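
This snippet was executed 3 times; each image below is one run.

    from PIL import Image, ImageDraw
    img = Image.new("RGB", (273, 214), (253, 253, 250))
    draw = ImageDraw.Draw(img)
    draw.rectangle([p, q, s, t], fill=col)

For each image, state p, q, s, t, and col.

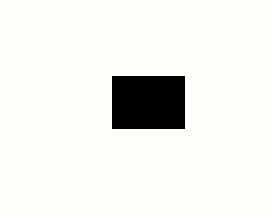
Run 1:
p = 112; q = 76; s = 184; t = 128; col = 'black'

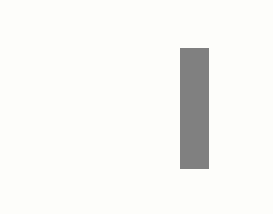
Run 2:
p = 180; q = 48; s = 208; t = 168; col = 'gray'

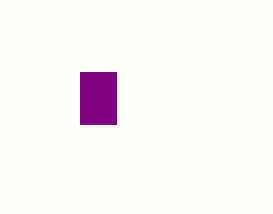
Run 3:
p = 80; q = 72; s = 116; t = 124; col = 'purple'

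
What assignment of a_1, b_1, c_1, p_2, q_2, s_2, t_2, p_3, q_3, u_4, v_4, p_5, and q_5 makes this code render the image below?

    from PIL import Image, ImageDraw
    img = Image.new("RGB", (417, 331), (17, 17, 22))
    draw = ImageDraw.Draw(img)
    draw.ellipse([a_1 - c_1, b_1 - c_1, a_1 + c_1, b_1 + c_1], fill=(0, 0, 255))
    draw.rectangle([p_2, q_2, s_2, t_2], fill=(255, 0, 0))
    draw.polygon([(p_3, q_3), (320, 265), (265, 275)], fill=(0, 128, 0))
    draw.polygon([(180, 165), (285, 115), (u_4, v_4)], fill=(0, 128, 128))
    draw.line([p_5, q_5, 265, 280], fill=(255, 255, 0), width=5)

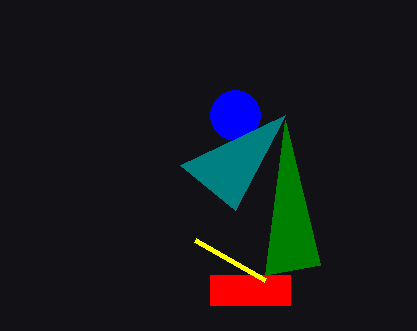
a_1 = 235; b_1 = 115; c_1 = 25; p_2 = 210; q_2 = 275; s_2 = 290; t_2 = 305; p_3 = 285; q_3 = 120; u_4 = 235; v_4 = 210; p_5 = 195; q_5 = 240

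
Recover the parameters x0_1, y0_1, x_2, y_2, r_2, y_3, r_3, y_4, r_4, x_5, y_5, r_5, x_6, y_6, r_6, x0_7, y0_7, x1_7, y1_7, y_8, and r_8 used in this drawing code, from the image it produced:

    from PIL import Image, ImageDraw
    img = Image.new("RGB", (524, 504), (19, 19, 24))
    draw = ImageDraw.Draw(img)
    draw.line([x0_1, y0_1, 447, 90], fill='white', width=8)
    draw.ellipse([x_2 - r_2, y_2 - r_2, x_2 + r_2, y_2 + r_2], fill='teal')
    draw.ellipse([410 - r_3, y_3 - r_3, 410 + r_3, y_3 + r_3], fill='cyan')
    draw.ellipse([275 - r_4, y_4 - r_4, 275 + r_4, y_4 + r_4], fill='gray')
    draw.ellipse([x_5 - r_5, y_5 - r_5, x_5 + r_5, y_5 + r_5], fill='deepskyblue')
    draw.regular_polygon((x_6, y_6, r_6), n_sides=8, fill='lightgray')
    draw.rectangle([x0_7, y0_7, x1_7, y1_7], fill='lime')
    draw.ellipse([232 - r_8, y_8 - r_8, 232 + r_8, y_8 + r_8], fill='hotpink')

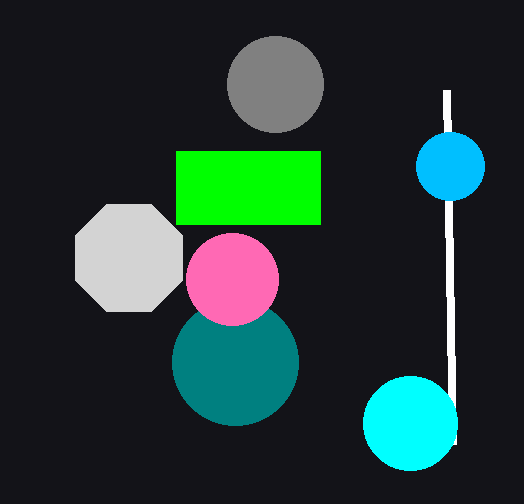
x0_1 = 453, y0_1 = 444, x_2 = 235, y_2 = 362, r_2 = 63, y_3 = 423, r_3 = 47, y_4 = 84, r_4 = 48, x_5 = 450, y_5 = 166, r_5 = 34, x_6 = 129, y_6 = 258, r_6 = 58, x0_7 = 176, y0_7 = 151, x1_7 = 320, y1_7 = 224, y_8 = 279, r_8 = 46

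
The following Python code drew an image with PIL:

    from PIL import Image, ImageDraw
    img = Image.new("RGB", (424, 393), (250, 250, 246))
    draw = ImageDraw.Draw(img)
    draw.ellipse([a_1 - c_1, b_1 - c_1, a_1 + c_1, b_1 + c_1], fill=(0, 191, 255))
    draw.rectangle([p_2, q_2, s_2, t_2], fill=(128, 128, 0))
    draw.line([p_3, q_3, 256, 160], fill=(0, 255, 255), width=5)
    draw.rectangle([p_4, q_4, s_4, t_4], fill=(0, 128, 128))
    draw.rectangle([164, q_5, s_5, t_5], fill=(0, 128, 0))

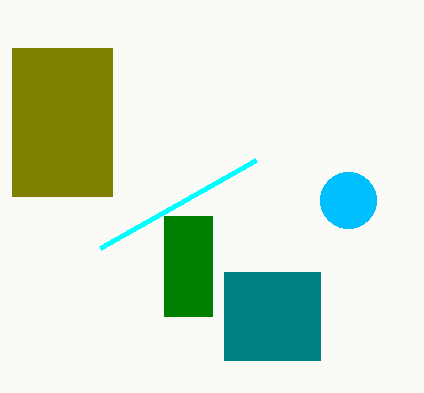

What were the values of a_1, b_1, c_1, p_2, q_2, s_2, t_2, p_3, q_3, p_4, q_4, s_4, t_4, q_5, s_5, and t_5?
a_1 = 348; b_1 = 200; c_1 = 28; p_2 = 12; q_2 = 48; s_2 = 112; t_2 = 196; p_3 = 100; q_3 = 248; p_4 = 224; q_4 = 272; s_4 = 320; t_4 = 360; q_5 = 216; s_5 = 212; t_5 = 316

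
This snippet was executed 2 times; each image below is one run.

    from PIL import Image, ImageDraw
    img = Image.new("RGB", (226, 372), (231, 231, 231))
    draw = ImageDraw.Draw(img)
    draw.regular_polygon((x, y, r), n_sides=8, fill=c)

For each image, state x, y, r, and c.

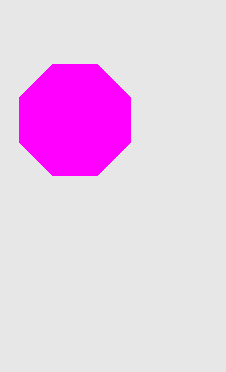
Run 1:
x = 75, y = 120, r = 60, c = 'magenta'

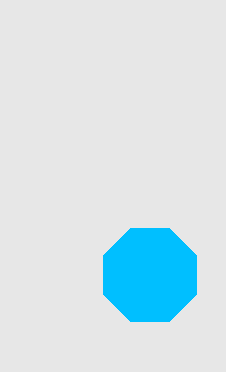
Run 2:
x = 150, y = 275, r = 50, c = 'deepskyblue'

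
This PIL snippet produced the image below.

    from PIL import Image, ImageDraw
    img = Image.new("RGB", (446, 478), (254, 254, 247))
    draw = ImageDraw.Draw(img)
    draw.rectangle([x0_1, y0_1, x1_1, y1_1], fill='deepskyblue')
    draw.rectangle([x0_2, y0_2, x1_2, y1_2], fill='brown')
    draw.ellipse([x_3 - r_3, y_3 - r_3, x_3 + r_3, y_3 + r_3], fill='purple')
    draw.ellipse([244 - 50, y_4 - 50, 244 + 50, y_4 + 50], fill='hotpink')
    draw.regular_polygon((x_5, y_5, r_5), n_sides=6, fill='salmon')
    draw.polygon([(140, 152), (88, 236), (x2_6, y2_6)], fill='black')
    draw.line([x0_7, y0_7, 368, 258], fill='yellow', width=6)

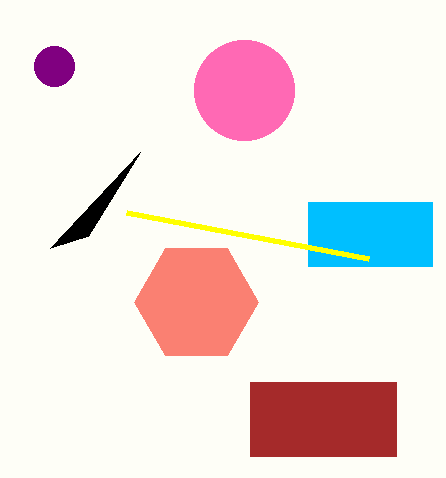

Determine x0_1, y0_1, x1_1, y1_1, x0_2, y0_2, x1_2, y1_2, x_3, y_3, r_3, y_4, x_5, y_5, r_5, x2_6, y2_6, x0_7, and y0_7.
x0_1 = 308
y0_1 = 202
x1_1 = 432
y1_1 = 266
x0_2 = 250
y0_2 = 382
x1_2 = 396
y1_2 = 456
x_3 = 54
y_3 = 66
r_3 = 20
y_4 = 90
x_5 = 196
y_5 = 302
r_5 = 62
x2_6 = 50
y2_6 = 248
x0_7 = 126
y0_7 = 212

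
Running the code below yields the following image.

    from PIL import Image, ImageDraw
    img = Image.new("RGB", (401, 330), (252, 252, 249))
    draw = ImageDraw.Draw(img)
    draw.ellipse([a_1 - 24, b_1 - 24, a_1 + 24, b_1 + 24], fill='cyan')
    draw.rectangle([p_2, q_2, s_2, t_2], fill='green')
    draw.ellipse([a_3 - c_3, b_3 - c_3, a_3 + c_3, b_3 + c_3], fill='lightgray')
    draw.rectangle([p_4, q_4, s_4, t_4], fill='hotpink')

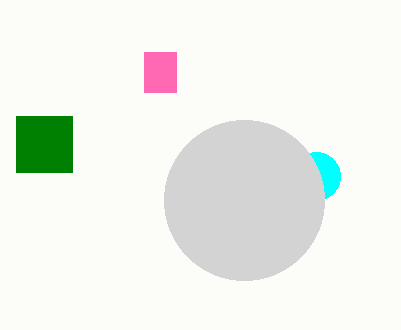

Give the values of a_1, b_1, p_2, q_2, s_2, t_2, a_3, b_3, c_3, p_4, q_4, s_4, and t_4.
a_1 = 316, b_1 = 176, p_2 = 16, q_2 = 116, s_2 = 72, t_2 = 172, a_3 = 244, b_3 = 200, c_3 = 80, p_4 = 144, q_4 = 52, s_4 = 176, t_4 = 92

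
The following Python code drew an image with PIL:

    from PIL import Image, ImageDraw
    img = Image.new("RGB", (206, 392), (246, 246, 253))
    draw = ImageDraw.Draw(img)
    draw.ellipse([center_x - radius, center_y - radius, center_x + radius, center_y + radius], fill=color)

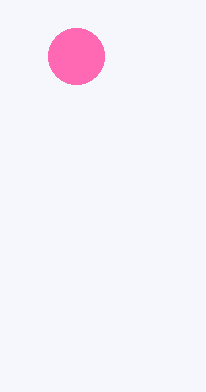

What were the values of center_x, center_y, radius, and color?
center_x = 76, center_y = 56, radius = 28, color = 'hotpink'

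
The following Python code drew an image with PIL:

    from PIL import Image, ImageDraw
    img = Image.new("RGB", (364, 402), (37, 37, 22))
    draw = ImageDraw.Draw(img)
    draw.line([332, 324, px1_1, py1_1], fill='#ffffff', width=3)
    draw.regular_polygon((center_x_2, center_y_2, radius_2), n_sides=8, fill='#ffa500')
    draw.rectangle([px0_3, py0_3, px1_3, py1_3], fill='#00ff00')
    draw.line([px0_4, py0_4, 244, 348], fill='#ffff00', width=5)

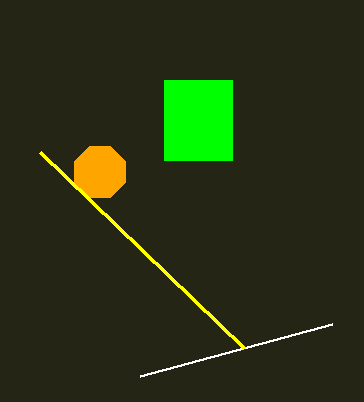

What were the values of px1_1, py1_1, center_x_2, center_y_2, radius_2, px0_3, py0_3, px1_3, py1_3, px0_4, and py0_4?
px1_1 = 140
py1_1 = 376
center_x_2 = 100
center_y_2 = 172
radius_2 = 28
px0_3 = 164
py0_3 = 80
px1_3 = 232
py1_3 = 160
px0_4 = 40
py0_4 = 152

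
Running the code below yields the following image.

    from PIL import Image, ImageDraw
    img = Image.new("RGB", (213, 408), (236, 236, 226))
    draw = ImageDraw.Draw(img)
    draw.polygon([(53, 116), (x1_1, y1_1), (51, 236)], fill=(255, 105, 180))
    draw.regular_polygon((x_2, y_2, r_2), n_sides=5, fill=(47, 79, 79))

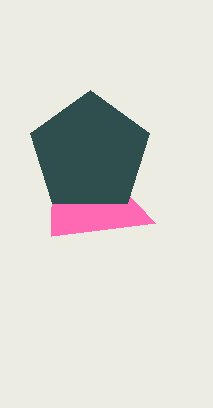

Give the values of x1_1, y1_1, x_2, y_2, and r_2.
x1_1 = 155; y1_1 = 223; x_2 = 90; y_2 = 153; r_2 = 63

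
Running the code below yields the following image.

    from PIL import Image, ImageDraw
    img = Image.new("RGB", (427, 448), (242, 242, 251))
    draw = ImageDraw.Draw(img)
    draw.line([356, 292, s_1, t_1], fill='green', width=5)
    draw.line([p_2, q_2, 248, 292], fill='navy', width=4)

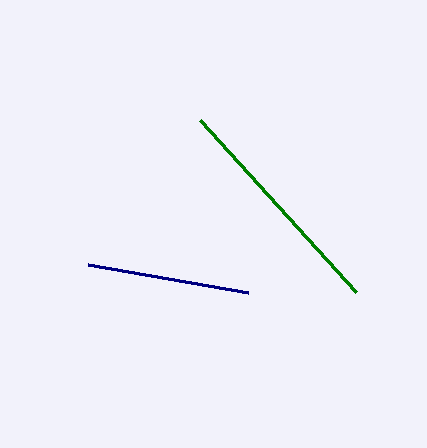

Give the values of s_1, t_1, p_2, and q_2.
s_1 = 200, t_1 = 120, p_2 = 88, q_2 = 264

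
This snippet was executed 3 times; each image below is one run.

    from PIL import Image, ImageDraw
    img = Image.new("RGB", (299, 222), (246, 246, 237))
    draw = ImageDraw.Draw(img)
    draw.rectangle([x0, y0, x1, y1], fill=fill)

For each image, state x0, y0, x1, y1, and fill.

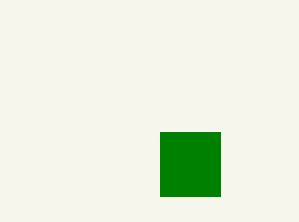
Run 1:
x0 = 160; y0 = 132; x1 = 220; y1 = 196; fill = 'green'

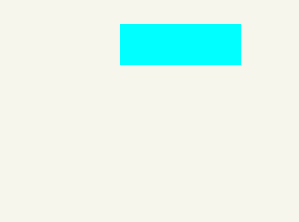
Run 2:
x0 = 120
y0 = 24
x1 = 240
y1 = 64
fill = 'cyan'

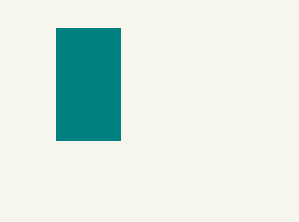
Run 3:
x0 = 56; y0 = 28; x1 = 120; y1 = 140; fill = 'teal'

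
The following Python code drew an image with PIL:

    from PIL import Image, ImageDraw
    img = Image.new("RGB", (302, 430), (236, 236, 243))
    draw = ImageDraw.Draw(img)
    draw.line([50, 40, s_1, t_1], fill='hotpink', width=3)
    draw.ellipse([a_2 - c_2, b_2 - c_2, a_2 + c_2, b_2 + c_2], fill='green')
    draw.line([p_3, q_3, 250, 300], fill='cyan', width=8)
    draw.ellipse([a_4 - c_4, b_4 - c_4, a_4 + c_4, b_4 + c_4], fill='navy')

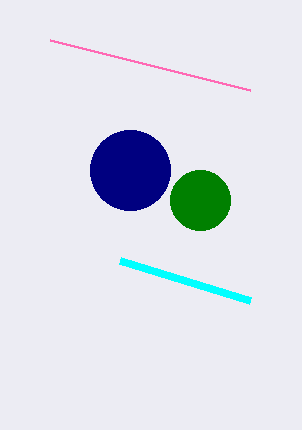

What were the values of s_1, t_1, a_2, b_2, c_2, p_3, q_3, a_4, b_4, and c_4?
s_1 = 250; t_1 = 90; a_2 = 200; b_2 = 200; c_2 = 30; p_3 = 120; q_3 = 260; a_4 = 130; b_4 = 170; c_4 = 40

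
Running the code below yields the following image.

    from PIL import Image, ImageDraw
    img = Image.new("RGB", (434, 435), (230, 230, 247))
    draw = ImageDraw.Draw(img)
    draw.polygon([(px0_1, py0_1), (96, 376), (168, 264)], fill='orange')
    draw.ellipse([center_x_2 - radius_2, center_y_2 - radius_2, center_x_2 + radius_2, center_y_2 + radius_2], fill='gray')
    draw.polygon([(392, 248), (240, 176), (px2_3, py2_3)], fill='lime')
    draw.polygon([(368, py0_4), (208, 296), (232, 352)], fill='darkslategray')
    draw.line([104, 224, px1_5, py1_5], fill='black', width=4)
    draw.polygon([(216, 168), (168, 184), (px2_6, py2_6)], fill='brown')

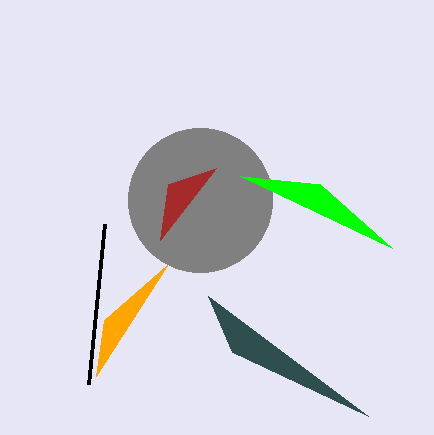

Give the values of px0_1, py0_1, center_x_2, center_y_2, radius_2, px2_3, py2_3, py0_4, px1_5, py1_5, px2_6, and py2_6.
px0_1 = 104; py0_1 = 320; center_x_2 = 200; center_y_2 = 200; radius_2 = 72; px2_3 = 320; py2_3 = 184; py0_4 = 416; px1_5 = 88; py1_5 = 384; px2_6 = 160; py2_6 = 240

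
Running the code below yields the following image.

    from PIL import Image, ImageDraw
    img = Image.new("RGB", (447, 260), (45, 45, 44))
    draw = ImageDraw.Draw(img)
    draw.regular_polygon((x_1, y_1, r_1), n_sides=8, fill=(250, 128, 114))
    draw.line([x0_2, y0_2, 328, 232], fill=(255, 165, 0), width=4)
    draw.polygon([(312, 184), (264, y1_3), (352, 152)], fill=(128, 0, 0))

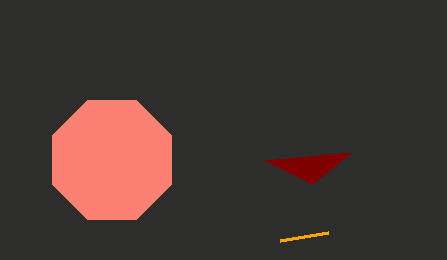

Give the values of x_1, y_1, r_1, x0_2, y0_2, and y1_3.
x_1 = 112; y_1 = 160; r_1 = 64; x0_2 = 280; y0_2 = 240; y1_3 = 160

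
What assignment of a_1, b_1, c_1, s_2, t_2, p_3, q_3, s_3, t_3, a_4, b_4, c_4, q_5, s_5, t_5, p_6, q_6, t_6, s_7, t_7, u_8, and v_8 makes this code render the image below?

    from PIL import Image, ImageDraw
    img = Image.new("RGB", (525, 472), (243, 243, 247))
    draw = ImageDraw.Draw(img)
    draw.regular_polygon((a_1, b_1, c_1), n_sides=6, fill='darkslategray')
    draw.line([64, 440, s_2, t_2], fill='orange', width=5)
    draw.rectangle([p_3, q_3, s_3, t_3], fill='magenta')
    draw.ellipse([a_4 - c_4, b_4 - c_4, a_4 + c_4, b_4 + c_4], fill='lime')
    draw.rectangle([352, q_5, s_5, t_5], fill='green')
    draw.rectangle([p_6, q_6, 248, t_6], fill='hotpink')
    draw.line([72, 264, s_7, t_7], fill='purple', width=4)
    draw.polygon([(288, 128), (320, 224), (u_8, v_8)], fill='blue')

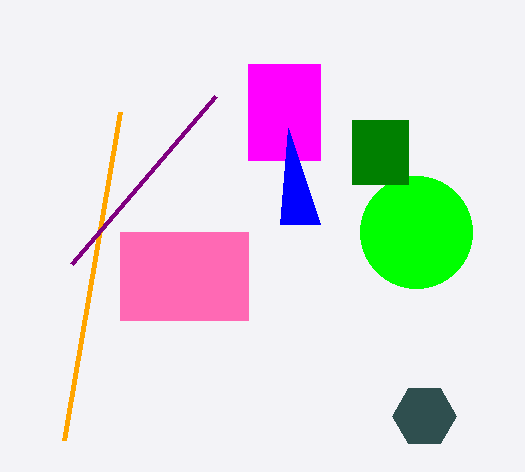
a_1 = 424; b_1 = 416; c_1 = 32; s_2 = 120; t_2 = 112; p_3 = 248; q_3 = 64; s_3 = 320; t_3 = 160; a_4 = 416; b_4 = 232; c_4 = 56; q_5 = 120; s_5 = 408; t_5 = 184; p_6 = 120; q_6 = 232; t_6 = 320; s_7 = 216; t_7 = 96; u_8 = 280; v_8 = 224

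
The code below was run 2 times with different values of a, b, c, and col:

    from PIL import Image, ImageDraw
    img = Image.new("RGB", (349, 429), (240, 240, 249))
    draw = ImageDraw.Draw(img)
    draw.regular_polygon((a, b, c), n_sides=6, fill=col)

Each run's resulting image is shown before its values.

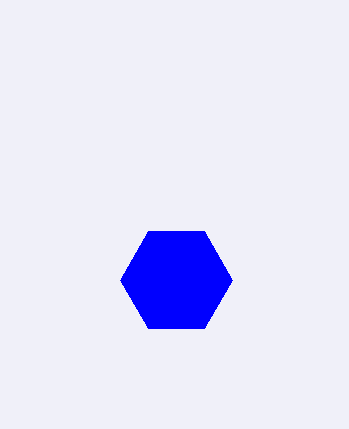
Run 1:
a = 176, b = 280, c = 56, col = 'blue'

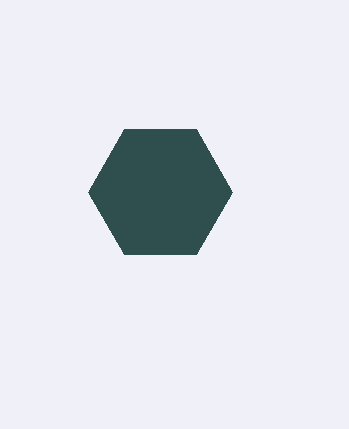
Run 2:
a = 160
b = 192
c = 72
col = 'darkslategray'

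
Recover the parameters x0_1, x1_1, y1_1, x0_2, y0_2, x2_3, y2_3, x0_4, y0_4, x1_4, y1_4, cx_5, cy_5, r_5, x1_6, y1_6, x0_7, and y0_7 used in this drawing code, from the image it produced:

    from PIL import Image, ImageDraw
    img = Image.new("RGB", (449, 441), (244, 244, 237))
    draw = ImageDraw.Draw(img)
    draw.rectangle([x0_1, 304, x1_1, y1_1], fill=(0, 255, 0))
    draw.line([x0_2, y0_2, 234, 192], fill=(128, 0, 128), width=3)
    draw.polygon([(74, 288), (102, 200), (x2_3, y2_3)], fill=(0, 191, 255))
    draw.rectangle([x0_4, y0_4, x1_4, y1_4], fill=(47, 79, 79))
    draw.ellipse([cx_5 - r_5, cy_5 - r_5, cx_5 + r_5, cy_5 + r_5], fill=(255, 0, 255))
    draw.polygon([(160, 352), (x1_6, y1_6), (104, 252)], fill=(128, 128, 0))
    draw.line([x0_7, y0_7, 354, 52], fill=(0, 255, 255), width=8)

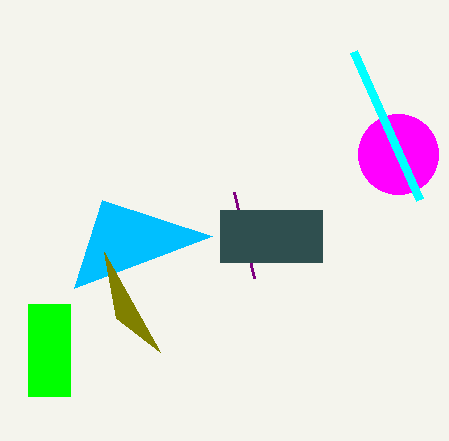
x0_1 = 28
x1_1 = 70
y1_1 = 396
x0_2 = 254
y0_2 = 278
x2_3 = 212
y2_3 = 236
x0_4 = 220
y0_4 = 210
x1_4 = 322
y1_4 = 262
cx_5 = 398
cy_5 = 154
r_5 = 40
x1_6 = 116
y1_6 = 318
x0_7 = 420
y0_7 = 200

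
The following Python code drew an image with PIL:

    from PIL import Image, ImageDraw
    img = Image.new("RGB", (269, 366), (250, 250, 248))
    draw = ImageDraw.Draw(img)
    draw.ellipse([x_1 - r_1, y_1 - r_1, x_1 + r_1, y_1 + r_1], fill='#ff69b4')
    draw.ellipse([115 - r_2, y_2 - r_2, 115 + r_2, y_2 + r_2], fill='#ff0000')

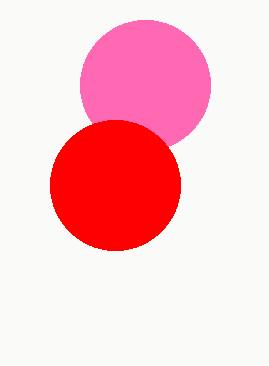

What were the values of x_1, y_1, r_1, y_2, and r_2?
x_1 = 145
y_1 = 85
r_1 = 65
y_2 = 185
r_2 = 65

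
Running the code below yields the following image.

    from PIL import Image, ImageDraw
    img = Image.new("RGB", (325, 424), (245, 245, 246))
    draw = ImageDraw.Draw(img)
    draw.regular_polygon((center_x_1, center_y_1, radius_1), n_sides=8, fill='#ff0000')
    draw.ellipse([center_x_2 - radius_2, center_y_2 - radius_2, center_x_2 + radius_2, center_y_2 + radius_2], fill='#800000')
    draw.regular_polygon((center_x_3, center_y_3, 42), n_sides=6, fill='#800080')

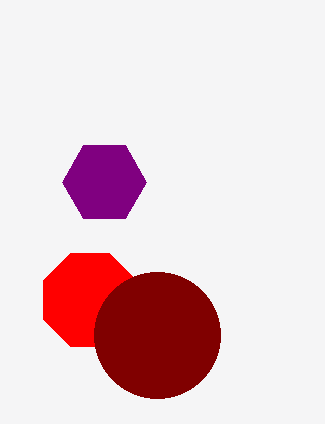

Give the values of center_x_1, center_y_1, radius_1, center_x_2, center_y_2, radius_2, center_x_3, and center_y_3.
center_x_1 = 90, center_y_1 = 300, radius_1 = 50, center_x_2 = 157, center_y_2 = 335, radius_2 = 63, center_x_3 = 104, center_y_3 = 182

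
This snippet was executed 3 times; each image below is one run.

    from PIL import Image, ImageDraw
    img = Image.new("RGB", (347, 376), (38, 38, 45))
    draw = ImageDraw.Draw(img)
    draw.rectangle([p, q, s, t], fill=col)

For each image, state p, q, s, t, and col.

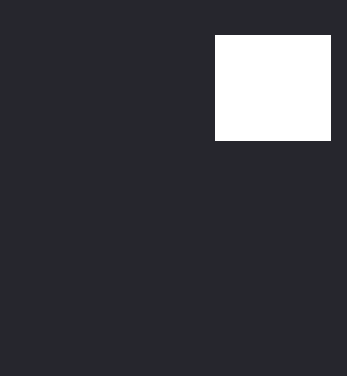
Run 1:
p = 215, q = 35, s = 330, t = 140, col = 'white'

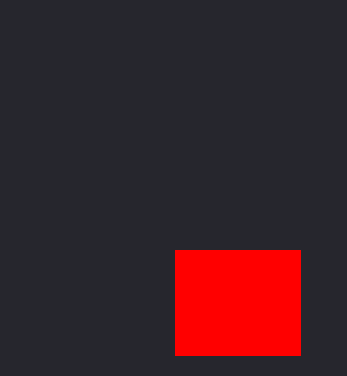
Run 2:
p = 175
q = 250
s = 300
t = 355
col = 'red'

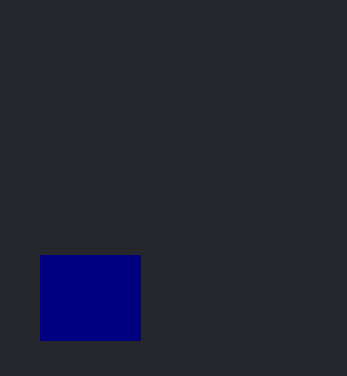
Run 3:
p = 40, q = 255, s = 140, t = 340, col = 'navy'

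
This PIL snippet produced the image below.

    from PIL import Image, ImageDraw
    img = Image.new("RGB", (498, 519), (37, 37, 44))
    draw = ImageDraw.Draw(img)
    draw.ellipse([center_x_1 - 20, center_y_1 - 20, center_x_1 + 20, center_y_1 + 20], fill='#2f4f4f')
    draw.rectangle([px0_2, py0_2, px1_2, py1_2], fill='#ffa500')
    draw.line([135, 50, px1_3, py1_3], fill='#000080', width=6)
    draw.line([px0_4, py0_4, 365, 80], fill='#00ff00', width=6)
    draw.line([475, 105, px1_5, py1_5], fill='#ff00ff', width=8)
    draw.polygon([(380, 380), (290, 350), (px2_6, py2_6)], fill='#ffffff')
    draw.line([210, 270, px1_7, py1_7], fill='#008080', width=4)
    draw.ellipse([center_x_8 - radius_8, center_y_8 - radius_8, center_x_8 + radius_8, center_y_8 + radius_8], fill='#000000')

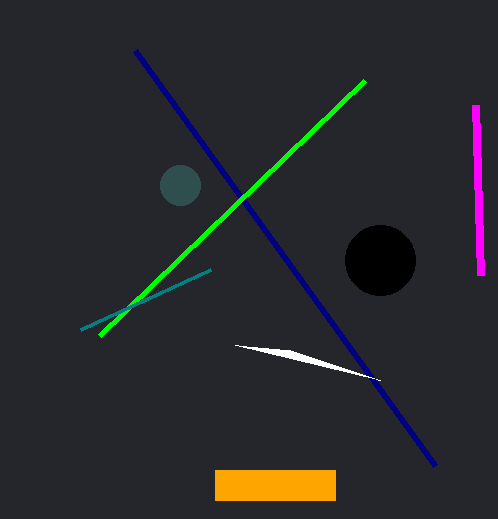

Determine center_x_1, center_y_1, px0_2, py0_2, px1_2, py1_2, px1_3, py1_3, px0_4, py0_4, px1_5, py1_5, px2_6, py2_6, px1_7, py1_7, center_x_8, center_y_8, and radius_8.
center_x_1 = 180
center_y_1 = 185
px0_2 = 215
py0_2 = 470
px1_2 = 335
py1_2 = 500
px1_3 = 435
py1_3 = 465
px0_4 = 100
py0_4 = 335
px1_5 = 480
py1_5 = 275
px2_6 = 235
py2_6 = 345
px1_7 = 80
py1_7 = 330
center_x_8 = 380
center_y_8 = 260
radius_8 = 35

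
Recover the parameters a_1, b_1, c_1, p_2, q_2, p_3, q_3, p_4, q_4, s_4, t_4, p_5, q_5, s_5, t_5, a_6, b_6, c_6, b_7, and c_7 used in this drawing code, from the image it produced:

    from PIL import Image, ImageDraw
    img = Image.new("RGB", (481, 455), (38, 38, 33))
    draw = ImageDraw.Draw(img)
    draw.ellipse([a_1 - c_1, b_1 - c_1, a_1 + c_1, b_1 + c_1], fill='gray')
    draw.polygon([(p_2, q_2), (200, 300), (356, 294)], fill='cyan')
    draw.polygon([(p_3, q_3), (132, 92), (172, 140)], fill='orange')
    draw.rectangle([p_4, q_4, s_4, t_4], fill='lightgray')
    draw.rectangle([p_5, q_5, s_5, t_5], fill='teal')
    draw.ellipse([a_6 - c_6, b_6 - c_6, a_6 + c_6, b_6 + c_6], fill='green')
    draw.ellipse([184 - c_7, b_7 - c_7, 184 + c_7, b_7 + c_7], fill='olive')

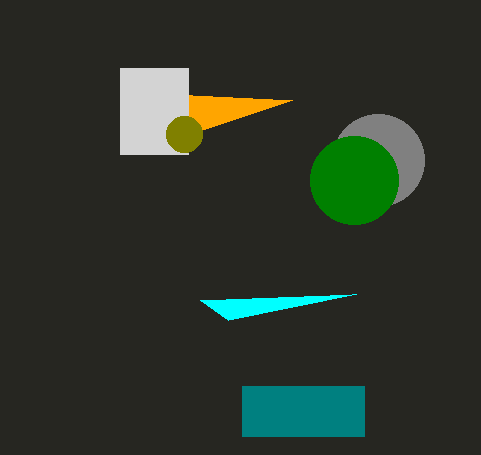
a_1 = 378
b_1 = 160
c_1 = 46
p_2 = 228
q_2 = 320
p_3 = 292
q_3 = 100
p_4 = 120
q_4 = 68
s_4 = 188
t_4 = 154
p_5 = 242
q_5 = 386
s_5 = 364
t_5 = 436
a_6 = 354
b_6 = 180
c_6 = 44
b_7 = 134
c_7 = 18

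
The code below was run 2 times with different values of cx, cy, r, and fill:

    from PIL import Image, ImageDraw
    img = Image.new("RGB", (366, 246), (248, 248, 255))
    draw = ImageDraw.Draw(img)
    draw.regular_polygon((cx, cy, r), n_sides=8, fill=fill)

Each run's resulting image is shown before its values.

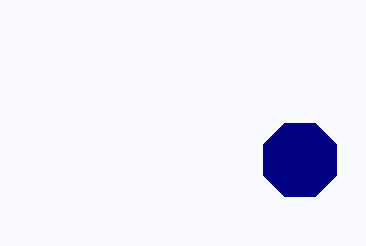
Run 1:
cx = 300
cy = 160
r = 40
fill = 'navy'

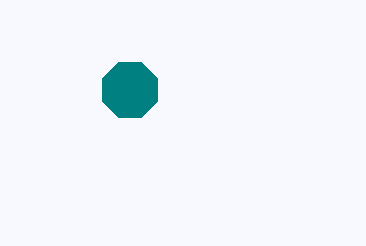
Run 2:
cx = 130, cy = 90, r = 30, fill = 'teal'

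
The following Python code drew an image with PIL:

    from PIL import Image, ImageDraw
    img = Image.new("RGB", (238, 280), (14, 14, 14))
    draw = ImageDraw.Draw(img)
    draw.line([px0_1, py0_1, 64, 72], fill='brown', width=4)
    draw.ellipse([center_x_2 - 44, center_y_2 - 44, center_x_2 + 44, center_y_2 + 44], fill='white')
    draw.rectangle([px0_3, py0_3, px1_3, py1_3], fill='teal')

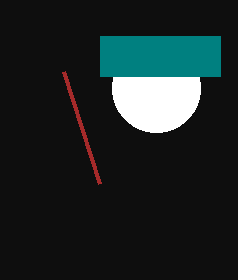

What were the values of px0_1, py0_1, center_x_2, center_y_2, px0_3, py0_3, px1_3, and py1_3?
px0_1 = 100; py0_1 = 184; center_x_2 = 156; center_y_2 = 88; px0_3 = 100; py0_3 = 36; px1_3 = 220; py1_3 = 76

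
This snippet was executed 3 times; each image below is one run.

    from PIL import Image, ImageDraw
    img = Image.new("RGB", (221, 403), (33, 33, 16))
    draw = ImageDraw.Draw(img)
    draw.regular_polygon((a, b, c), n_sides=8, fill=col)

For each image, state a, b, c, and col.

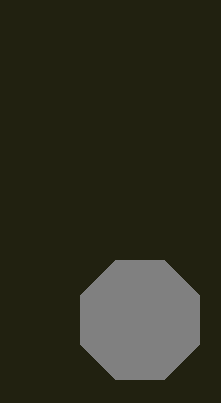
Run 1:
a = 140, b = 320, c = 64, col = 'gray'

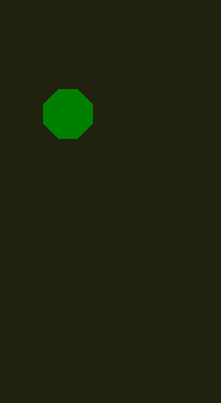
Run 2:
a = 68, b = 114, c = 26, col = 'green'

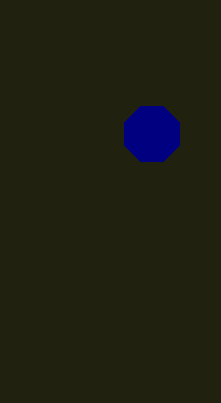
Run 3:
a = 152
b = 134
c = 30
col = 'navy'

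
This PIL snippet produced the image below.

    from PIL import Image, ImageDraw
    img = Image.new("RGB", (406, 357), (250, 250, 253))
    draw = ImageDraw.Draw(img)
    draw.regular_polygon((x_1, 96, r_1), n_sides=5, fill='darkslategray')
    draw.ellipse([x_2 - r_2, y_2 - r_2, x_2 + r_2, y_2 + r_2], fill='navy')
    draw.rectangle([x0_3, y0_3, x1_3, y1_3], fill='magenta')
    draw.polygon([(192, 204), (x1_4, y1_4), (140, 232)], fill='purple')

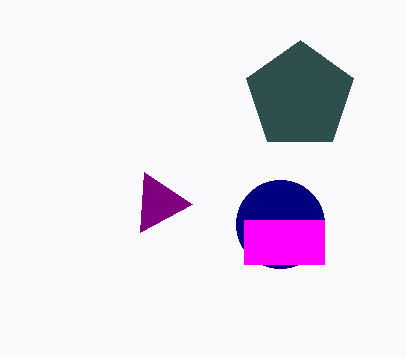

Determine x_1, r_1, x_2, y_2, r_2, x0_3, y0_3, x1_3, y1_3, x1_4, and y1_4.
x_1 = 300
r_1 = 56
x_2 = 280
y_2 = 224
r_2 = 44
x0_3 = 244
y0_3 = 220
x1_3 = 324
y1_3 = 264
x1_4 = 144
y1_4 = 172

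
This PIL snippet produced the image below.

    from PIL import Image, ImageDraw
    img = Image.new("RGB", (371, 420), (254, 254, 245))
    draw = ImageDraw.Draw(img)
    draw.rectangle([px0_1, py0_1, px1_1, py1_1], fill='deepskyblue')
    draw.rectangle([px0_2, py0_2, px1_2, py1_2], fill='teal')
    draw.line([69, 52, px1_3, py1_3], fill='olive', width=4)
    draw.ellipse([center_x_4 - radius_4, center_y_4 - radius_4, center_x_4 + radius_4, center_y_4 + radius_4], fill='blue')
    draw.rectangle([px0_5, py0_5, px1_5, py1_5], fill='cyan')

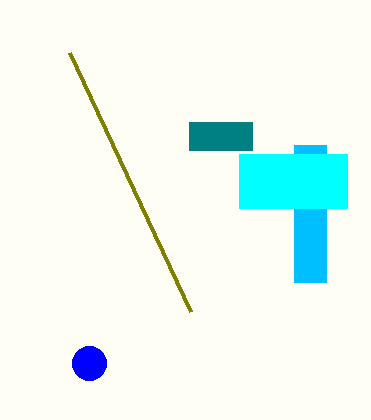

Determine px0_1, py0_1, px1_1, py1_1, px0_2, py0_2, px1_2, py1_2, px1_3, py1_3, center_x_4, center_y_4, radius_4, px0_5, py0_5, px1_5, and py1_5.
px0_1 = 294, py0_1 = 145, px1_1 = 326, py1_1 = 282, px0_2 = 189, py0_2 = 122, px1_2 = 252, py1_2 = 150, px1_3 = 190, py1_3 = 311, center_x_4 = 89, center_y_4 = 363, radius_4 = 17, px0_5 = 239, py0_5 = 154, px1_5 = 347, py1_5 = 208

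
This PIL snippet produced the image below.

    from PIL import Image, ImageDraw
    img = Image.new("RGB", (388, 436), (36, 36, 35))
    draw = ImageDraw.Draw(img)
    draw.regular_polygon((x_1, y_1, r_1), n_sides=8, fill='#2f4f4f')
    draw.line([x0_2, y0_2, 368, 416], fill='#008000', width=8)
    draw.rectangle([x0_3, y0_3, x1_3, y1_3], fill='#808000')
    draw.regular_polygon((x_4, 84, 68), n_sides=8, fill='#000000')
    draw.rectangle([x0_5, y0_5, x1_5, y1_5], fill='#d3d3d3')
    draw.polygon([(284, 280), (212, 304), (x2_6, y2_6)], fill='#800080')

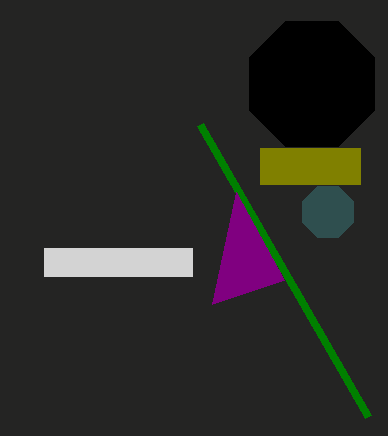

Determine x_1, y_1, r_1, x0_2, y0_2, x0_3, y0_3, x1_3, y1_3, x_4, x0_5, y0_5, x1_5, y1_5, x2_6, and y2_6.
x_1 = 328, y_1 = 212, r_1 = 28, x0_2 = 200, y0_2 = 124, x0_3 = 260, y0_3 = 148, x1_3 = 360, y1_3 = 184, x_4 = 312, x0_5 = 44, y0_5 = 248, x1_5 = 192, y1_5 = 276, x2_6 = 236, y2_6 = 192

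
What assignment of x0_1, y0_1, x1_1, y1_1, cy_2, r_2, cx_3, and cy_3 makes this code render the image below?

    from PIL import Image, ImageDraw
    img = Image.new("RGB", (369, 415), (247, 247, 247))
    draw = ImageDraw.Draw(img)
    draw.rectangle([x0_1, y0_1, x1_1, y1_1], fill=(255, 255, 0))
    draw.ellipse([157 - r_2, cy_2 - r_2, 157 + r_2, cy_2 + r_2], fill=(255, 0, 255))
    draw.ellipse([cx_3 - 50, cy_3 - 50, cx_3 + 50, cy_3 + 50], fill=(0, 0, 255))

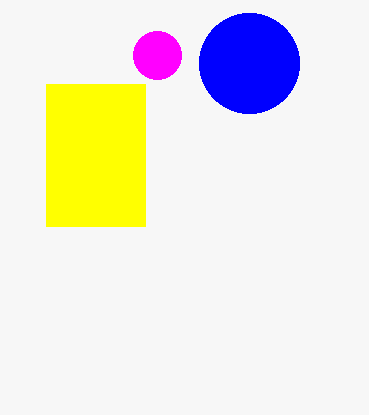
x0_1 = 46, y0_1 = 84, x1_1 = 145, y1_1 = 226, cy_2 = 55, r_2 = 24, cx_3 = 249, cy_3 = 63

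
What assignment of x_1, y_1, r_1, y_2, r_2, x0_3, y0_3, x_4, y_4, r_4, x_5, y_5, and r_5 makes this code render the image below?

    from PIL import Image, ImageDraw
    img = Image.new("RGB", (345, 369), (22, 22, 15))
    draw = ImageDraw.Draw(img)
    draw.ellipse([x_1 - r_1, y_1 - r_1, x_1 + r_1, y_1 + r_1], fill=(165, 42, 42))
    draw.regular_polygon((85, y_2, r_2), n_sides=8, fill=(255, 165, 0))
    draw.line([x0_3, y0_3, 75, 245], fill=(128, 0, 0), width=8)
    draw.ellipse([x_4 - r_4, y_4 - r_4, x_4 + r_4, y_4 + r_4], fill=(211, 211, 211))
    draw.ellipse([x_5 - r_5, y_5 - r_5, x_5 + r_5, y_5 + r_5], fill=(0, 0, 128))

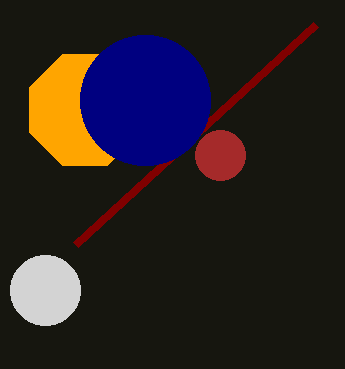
x_1 = 220, y_1 = 155, r_1 = 25, y_2 = 110, r_2 = 60, x0_3 = 315, y0_3 = 25, x_4 = 45, y_4 = 290, r_4 = 35, x_5 = 145, y_5 = 100, r_5 = 65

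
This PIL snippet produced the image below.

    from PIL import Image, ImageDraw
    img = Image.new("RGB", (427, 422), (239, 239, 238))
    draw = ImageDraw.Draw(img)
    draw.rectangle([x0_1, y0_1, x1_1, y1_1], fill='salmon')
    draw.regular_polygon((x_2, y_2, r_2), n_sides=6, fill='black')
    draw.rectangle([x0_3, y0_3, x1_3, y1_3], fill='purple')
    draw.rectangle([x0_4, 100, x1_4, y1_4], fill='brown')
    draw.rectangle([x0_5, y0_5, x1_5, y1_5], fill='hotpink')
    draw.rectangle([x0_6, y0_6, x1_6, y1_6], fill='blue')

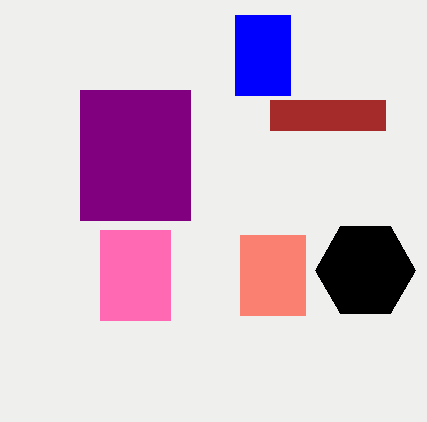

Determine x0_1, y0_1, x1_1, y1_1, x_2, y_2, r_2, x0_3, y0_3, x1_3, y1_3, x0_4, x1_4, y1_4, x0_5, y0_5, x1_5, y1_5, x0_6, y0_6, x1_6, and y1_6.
x0_1 = 240; y0_1 = 235; x1_1 = 305; y1_1 = 315; x_2 = 365; y_2 = 270; r_2 = 50; x0_3 = 80; y0_3 = 90; x1_3 = 190; y1_3 = 220; x0_4 = 270; x1_4 = 385; y1_4 = 130; x0_5 = 100; y0_5 = 230; x1_5 = 170; y1_5 = 320; x0_6 = 235; y0_6 = 15; x1_6 = 290; y1_6 = 95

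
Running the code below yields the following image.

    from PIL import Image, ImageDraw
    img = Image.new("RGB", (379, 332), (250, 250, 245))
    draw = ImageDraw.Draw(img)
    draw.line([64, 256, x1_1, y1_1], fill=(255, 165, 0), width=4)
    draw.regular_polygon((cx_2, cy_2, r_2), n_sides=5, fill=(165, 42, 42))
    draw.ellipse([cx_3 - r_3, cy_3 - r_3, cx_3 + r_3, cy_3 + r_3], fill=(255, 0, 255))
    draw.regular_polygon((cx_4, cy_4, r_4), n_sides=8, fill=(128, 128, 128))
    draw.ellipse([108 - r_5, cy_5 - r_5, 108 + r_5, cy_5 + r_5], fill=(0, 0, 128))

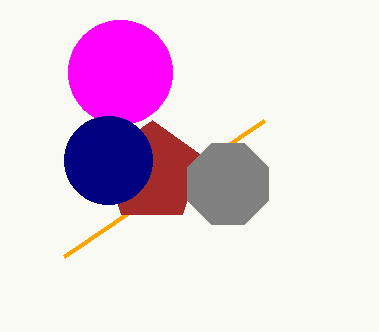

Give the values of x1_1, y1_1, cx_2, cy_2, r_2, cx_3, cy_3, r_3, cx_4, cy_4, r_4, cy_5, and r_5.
x1_1 = 264, y1_1 = 120, cx_2 = 152, cy_2 = 172, r_2 = 52, cx_3 = 120, cy_3 = 72, r_3 = 52, cx_4 = 228, cy_4 = 184, r_4 = 44, cy_5 = 160, r_5 = 44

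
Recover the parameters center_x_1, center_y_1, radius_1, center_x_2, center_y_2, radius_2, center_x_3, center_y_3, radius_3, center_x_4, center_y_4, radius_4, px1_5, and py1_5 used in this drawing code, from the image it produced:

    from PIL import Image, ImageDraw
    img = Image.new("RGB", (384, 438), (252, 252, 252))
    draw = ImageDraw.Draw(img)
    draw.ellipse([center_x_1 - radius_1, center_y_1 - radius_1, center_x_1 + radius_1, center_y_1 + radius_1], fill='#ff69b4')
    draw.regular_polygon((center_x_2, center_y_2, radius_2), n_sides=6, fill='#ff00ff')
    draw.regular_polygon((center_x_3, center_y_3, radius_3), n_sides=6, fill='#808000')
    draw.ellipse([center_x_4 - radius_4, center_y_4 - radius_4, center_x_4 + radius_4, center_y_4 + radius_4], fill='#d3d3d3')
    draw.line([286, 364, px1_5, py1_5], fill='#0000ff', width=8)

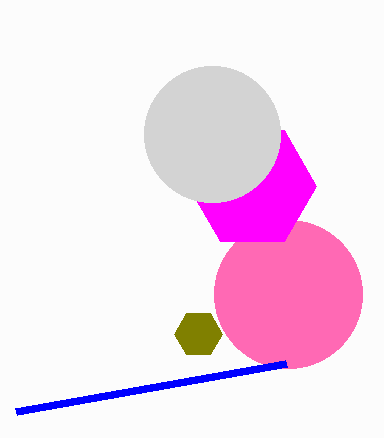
center_x_1 = 288; center_y_1 = 294; radius_1 = 74; center_x_2 = 252; center_y_2 = 186; radius_2 = 64; center_x_3 = 198; center_y_3 = 334; radius_3 = 24; center_x_4 = 212; center_y_4 = 134; radius_4 = 68; px1_5 = 16; py1_5 = 412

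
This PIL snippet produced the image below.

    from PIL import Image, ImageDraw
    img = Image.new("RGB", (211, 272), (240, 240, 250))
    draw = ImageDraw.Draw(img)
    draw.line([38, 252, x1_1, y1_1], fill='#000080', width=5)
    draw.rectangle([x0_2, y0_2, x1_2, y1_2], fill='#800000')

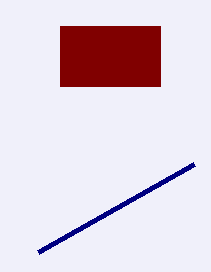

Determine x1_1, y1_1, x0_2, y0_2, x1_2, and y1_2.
x1_1 = 194
y1_1 = 164
x0_2 = 60
y0_2 = 26
x1_2 = 160
y1_2 = 86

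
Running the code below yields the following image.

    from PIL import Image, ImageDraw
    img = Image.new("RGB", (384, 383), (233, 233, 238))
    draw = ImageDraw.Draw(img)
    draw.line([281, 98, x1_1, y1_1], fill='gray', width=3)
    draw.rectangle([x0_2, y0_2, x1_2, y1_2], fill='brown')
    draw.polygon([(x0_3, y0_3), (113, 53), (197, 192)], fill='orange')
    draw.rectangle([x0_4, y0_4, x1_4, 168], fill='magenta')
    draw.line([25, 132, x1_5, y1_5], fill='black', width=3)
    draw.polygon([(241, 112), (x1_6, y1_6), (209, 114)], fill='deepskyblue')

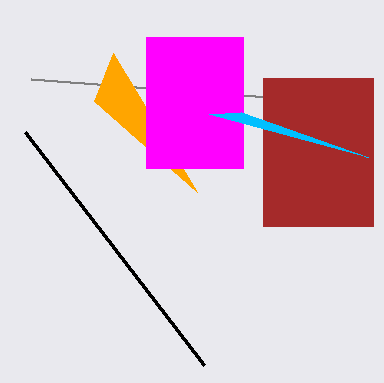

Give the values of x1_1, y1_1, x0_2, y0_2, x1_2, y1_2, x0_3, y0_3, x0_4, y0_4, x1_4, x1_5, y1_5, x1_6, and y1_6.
x1_1 = 31, y1_1 = 79, x0_2 = 263, y0_2 = 78, x1_2 = 373, y1_2 = 226, x0_3 = 94, y0_3 = 101, x0_4 = 146, y0_4 = 37, x1_4 = 243, x1_5 = 204, y1_5 = 365, x1_6 = 368, y1_6 = 157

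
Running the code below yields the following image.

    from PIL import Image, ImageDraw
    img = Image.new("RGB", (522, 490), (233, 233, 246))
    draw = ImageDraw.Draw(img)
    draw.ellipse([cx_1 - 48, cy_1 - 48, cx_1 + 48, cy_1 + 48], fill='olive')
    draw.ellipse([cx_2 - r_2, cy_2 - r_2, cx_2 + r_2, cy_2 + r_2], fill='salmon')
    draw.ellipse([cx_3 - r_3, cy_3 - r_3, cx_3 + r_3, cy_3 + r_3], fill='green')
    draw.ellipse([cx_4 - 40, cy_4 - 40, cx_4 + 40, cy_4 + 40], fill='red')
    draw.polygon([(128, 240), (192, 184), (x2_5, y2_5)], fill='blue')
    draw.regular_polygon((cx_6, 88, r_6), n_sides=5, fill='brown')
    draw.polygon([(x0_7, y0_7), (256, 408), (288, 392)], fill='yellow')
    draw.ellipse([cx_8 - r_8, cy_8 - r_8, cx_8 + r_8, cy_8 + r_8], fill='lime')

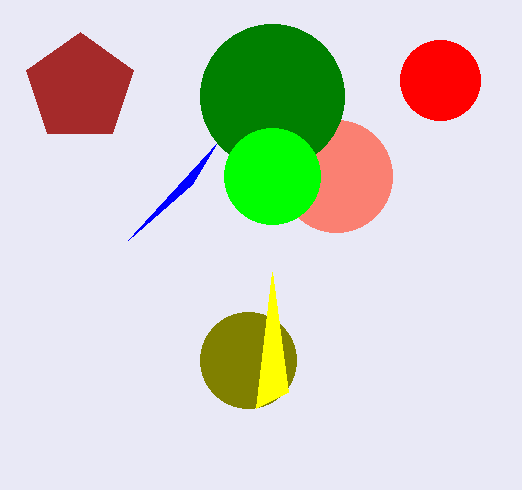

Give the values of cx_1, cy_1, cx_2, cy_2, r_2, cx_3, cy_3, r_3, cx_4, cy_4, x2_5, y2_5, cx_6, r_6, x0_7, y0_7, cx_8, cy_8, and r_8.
cx_1 = 248; cy_1 = 360; cx_2 = 336; cy_2 = 176; r_2 = 56; cx_3 = 272; cy_3 = 96; r_3 = 72; cx_4 = 440; cy_4 = 80; x2_5 = 216; y2_5 = 144; cx_6 = 80; r_6 = 56; x0_7 = 272; y0_7 = 272; cx_8 = 272; cy_8 = 176; r_8 = 48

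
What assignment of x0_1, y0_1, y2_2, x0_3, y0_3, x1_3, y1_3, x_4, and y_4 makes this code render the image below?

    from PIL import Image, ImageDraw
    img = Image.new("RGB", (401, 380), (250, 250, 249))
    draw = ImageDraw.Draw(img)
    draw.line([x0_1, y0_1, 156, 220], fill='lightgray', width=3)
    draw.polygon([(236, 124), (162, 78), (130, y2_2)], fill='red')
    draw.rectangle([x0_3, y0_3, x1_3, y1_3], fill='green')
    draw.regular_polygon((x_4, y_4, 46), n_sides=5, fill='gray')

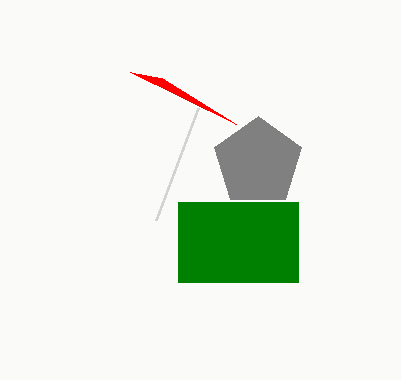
x0_1 = 198, y0_1 = 108, y2_2 = 72, x0_3 = 178, y0_3 = 202, x1_3 = 298, y1_3 = 282, x_4 = 258, y_4 = 162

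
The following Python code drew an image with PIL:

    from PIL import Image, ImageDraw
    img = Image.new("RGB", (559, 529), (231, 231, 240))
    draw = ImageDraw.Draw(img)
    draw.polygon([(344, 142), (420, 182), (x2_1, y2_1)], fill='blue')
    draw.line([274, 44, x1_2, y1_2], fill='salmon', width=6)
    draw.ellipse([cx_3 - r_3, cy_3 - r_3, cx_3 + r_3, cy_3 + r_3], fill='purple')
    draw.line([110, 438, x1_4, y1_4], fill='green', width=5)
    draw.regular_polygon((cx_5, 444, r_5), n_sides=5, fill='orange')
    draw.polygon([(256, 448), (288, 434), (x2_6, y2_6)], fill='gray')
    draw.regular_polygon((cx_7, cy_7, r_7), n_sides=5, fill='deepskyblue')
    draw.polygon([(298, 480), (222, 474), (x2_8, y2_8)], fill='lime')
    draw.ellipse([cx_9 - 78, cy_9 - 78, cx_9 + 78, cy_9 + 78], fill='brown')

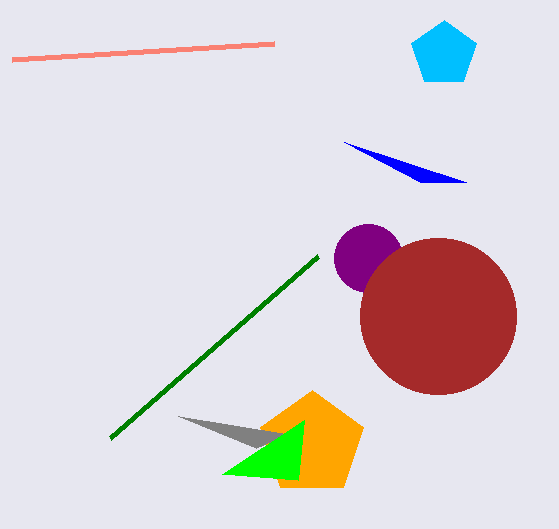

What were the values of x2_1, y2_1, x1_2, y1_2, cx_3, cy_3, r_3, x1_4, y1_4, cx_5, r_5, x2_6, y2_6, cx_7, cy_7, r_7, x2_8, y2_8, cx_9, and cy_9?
x2_1 = 466; y2_1 = 182; x1_2 = 12; y1_2 = 60; cx_3 = 368; cy_3 = 258; r_3 = 34; x1_4 = 318; y1_4 = 256; cx_5 = 312; r_5 = 54; x2_6 = 178; y2_6 = 416; cx_7 = 444; cy_7 = 54; r_7 = 34; x2_8 = 304; y2_8 = 420; cx_9 = 438; cy_9 = 316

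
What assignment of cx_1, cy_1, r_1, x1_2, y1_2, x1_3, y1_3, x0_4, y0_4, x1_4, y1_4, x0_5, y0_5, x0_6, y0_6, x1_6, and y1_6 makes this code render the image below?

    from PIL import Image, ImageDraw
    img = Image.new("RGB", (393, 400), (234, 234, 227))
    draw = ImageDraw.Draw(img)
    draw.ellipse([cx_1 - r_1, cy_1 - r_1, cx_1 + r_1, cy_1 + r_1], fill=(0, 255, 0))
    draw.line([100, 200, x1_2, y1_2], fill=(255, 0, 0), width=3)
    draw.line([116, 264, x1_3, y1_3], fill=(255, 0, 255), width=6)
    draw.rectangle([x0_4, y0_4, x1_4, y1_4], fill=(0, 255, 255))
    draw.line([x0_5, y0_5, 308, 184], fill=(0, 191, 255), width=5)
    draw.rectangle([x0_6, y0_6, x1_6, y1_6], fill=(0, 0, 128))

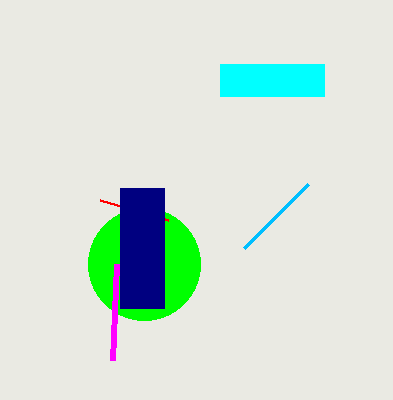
cx_1 = 144, cy_1 = 264, r_1 = 56, x1_2 = 168, y1_2 = 220, x1_3 = 112, y1_3 = 360, x0_4 = 220, y0_4 = 64, x1_4 = 324, y1_4 = 96, x0_5 = 244, y0_5 = 248, x0_6 = 120, y0_6 = 188, x1_6 = 164, y1_6 = 308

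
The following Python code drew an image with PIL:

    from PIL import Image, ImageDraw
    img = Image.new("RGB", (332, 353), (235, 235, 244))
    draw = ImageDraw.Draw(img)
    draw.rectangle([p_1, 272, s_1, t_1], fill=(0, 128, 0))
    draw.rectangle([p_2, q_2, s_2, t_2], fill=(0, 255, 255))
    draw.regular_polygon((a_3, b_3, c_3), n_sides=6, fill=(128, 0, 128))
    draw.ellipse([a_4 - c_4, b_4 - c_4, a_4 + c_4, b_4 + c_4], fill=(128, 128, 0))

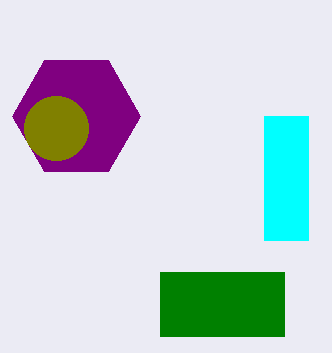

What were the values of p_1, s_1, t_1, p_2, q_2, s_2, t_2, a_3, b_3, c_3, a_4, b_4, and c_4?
p_1 = 160; s_1 = 284; t_1 = 336; p_2 = 264; q_2 = 116; s_2 = 308; t_2 = 240; a_3 = 76; b_3 = 116; c_3 = 64; a_4 = 56; b_4 = 128; c_4 = 32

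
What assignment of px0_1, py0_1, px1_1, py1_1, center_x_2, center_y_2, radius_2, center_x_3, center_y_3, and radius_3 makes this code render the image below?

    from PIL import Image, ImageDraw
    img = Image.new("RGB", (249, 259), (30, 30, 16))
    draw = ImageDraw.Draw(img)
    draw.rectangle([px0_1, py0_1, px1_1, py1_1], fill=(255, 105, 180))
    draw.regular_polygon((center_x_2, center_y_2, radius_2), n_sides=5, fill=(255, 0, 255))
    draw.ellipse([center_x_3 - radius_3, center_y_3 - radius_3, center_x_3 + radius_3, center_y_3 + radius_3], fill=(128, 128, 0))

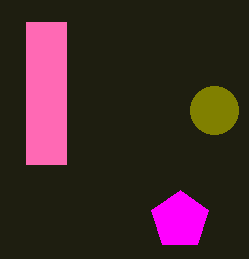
px0_1 = 26; py0_1 = 22; px1_1 = 66; py1_1 = 164; center_x_2 = 180; center_y_2 = 220; radius_2 = 30; center_x_3 = 214; center_y_3 = 110; radius_3 = 24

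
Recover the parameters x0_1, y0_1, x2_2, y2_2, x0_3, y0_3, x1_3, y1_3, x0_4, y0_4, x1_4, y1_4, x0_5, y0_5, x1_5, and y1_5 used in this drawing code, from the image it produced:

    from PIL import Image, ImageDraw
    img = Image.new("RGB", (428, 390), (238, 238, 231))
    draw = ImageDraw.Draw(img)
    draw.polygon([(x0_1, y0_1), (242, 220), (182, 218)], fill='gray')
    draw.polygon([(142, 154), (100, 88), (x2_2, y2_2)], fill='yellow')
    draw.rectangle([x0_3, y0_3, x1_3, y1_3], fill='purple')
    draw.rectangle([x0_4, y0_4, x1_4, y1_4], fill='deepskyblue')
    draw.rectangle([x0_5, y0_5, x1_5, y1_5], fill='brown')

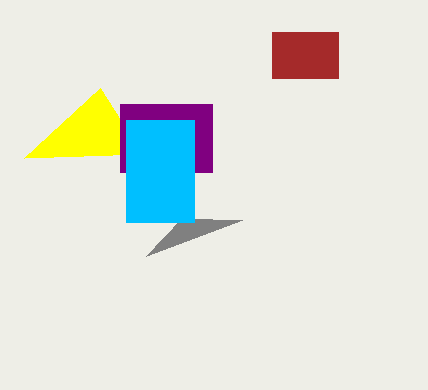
x0_1 = 146
y0_1 = 256
x2_2 = 24
y2_2 = 158
x0_3 = 120
y0_3 = 104
x1_3 = 212
y1_3 = 172
x0_4 = 126
y0_4 = 120
x1_4 = 194
y1_4 = 222
x0_5 = 272
y0_5 = 32
x1_5 = 338
y1_5 = 78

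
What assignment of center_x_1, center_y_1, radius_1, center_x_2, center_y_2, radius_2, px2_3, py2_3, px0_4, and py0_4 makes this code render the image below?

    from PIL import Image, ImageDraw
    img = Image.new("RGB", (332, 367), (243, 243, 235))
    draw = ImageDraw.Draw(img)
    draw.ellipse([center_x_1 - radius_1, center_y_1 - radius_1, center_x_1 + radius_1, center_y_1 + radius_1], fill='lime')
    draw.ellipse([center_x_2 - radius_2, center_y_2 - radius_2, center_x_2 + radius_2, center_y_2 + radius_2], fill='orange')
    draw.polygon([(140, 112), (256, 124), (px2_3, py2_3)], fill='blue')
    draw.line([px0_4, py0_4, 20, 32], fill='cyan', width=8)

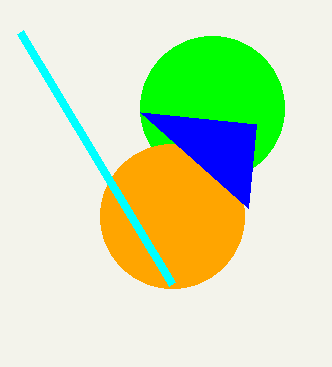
center_x_1 = 212; center_y_1 = 108; radius_1 = 72; center_x_2 = 172; center_y_2 = 216; radius_2 = 72; px2_3 = 248; py2_3 = 208; px0_4 = 172; py0_4 = 284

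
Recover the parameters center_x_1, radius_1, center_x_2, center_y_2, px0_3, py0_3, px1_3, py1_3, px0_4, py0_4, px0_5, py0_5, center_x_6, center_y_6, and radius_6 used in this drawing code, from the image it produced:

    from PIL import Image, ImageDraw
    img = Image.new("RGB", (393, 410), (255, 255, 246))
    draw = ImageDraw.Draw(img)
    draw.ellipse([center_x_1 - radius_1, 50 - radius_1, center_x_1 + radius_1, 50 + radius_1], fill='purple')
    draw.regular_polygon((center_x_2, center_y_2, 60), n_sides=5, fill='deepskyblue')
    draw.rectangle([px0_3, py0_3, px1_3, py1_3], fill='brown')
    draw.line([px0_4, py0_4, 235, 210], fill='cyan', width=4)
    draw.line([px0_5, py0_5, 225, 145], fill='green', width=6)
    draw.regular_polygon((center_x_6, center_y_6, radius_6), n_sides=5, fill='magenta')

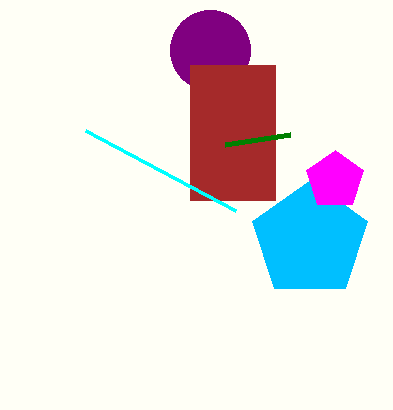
center_x_1 = 210
radius_1 = 40
center_x_2 = 310
center_y_2 = 240
px0_3 = 190
py0_3 = 65
px1_3 = 275
py1_3 = 200
px0_4 = 85
py0_4 = 130
px0_5 = 290
py0_5 = 135
center_x_6 = 335
center_y_6 = 180
radius_6 = 30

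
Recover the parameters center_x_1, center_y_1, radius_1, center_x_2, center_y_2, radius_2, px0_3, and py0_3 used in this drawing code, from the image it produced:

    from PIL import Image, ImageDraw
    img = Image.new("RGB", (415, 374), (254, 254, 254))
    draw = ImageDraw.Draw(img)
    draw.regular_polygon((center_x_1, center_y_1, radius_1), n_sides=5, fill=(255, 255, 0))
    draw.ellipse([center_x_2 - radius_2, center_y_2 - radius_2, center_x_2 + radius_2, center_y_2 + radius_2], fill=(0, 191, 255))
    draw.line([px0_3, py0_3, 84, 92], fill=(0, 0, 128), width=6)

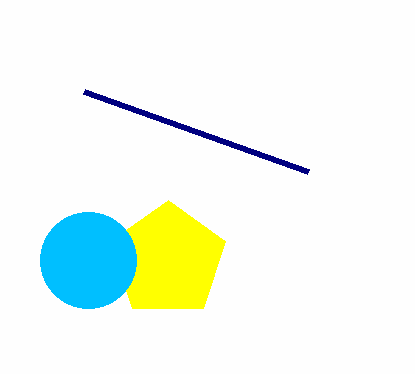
center_x_1 = 168
center_y_1 = 260
radius_1 = 60
center_x_2 = 88
center_y_2 = 260
radius_2 = 48
px0_3 = 308
py0_3 = 172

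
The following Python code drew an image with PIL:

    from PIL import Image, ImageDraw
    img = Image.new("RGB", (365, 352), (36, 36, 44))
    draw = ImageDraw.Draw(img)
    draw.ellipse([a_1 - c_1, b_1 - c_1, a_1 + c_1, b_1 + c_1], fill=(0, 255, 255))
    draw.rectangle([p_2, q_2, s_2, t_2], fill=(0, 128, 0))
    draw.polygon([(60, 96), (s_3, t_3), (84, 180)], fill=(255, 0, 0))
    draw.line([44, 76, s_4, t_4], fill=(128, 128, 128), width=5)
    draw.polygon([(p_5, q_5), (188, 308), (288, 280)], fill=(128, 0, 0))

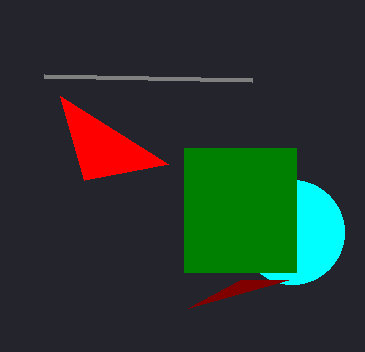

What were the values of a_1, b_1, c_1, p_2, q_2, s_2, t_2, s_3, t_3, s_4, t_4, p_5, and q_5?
a_1 = 292; b_1 = 232; c_1 = 52; p_2 = 184; q_2 = 148; s_2 = 296; t_2 = 272; s_3 = 168; t_3 = 164; s_4 = 252; t_4 = 80; p_5 = 240; q_5 = 280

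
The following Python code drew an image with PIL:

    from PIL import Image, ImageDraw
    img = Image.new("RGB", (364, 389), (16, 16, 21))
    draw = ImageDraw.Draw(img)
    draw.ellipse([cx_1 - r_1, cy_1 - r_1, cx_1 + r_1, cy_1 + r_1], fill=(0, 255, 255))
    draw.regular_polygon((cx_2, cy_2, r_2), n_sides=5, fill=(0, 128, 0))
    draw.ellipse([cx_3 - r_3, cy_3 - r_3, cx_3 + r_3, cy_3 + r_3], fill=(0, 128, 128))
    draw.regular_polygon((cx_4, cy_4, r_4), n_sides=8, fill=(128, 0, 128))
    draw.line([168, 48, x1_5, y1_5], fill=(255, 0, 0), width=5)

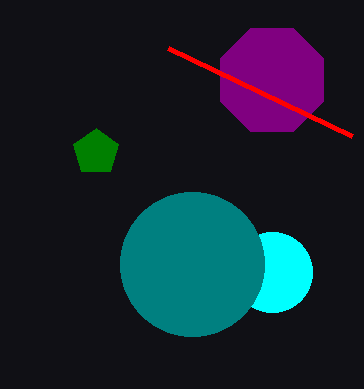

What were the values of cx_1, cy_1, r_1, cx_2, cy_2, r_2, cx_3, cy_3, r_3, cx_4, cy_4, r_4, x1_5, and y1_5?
cx_1 = 272; cy_1 = 272; r_1 = 40; cx_2 = 96; cy_2 = 152; r_2 = 24; cx_3 = 192; cy_3 = 264; r_3 = 72; cx_4 = 272; cy_4 = 80; r_4 = 56; x1_5 = 352; y1_5 = 136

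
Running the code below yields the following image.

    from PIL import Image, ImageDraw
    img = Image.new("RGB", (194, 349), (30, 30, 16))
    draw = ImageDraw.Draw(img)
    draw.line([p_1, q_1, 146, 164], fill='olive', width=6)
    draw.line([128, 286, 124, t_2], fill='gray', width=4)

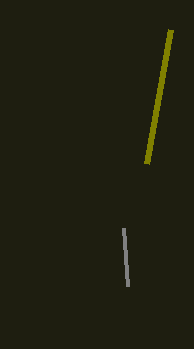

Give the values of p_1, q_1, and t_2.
p_1 = 170
q_1 = 30
t_2 = 228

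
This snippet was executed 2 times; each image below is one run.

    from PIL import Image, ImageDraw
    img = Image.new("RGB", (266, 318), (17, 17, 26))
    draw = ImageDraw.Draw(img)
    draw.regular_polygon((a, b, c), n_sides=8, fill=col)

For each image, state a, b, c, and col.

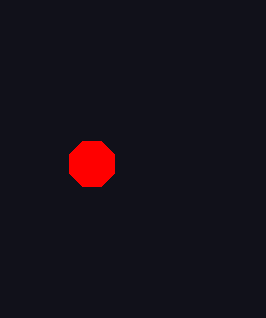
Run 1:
a = 92, b = 164, c = 24, col = 'red'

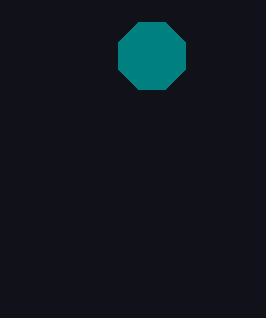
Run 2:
a = 152, b = 56, c = 36, col = 'teal'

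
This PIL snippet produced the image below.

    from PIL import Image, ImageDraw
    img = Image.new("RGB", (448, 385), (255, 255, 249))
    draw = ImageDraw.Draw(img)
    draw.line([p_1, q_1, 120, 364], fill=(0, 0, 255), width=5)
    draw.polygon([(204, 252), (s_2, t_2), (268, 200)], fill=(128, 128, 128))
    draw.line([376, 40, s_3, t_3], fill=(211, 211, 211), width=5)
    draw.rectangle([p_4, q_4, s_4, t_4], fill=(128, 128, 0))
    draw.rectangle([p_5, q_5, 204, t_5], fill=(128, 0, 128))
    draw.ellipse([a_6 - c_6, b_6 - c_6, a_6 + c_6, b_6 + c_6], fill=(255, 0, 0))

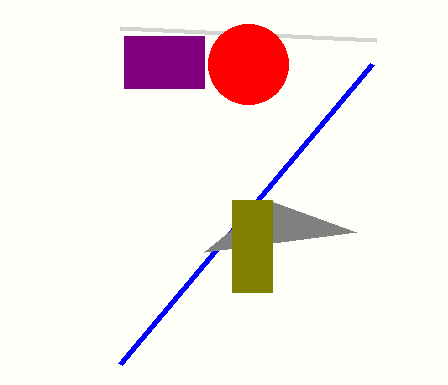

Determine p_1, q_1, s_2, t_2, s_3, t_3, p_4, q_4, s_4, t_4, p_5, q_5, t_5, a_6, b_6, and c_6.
p_1 = 372; q_1 = 64; s_2 = 356; t_2 = 232; s_3 = 120; t_3 = 28; p_4 = 232; q_4 = 200; s_4 = 272; t_4 = 292; p_5 = 124; q_5 = 36; t_5 = 88; a_6 = 248; b_6 = 64; c_6 = 40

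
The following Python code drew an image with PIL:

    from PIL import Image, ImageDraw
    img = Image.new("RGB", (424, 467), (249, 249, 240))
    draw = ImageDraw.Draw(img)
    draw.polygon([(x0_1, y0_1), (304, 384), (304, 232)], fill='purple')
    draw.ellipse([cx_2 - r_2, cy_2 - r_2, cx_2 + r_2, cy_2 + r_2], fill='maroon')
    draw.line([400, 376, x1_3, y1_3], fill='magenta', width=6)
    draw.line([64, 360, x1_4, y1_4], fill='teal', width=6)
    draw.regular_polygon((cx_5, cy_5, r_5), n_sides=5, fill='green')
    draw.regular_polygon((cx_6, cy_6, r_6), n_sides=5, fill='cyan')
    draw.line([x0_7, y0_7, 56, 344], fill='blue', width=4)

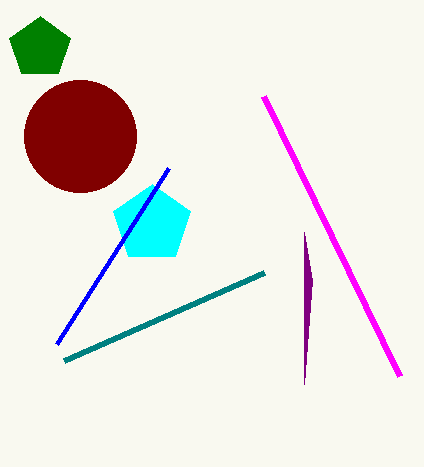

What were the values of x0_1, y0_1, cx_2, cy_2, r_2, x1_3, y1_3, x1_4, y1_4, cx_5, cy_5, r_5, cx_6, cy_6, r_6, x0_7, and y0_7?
x0_1 = 312, y0_1 = 280, cx_2 = 80, cy_2 = 136, r_2 = 56, x1_3 = 264, y1_3 = 96, x1_4 = 264, y1_4 = 272, cx_5 = 40, cy_5 = 48, r_5 = 32, cx_6 = 152, cy_6 = 224, r_6 = 40, x0_7 = 168, y0_7 = 168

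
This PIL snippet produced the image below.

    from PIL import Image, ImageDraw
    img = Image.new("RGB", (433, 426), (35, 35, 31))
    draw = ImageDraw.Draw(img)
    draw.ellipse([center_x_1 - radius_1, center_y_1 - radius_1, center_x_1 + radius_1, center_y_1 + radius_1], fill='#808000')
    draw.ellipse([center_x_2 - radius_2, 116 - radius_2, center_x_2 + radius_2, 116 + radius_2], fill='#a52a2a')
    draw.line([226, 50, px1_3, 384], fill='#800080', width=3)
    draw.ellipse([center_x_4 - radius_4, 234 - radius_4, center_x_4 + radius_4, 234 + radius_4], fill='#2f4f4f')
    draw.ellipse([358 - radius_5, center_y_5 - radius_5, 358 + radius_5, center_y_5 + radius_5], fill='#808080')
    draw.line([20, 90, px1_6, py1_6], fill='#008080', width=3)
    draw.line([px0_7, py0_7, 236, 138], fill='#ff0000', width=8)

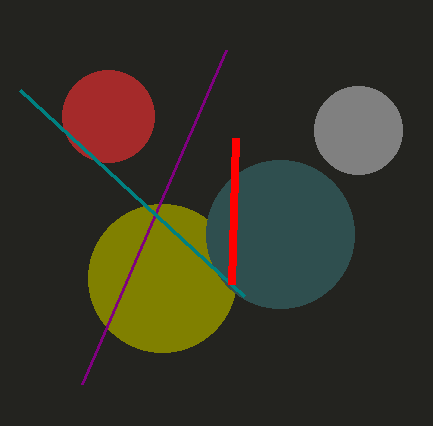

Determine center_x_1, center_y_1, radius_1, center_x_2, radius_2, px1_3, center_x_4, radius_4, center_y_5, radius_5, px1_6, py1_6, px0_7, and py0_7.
center_x_1 = 162; center_y_1 = 278; radius_1 = 74; center_x_2 = 108; radius_2 = 46; px1_3 = 82; center_x_4 = 280; radius_4 = 74; center_y_5 = 130; radius_5 = 44; px1_6 = 244; py1_6 = 296; px0_7 = 232; py0_7 = 284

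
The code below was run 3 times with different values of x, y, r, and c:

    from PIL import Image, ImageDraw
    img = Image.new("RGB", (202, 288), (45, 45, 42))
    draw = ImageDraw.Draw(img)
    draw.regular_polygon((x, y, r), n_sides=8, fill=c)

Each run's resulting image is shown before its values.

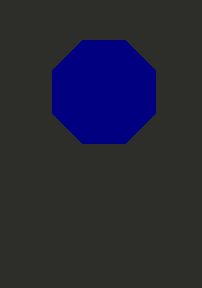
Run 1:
x = 104; y = 92; r = 56; c = 'navy'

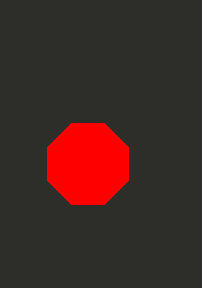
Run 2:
x = 88, y = 164, r = 44, c = 'red'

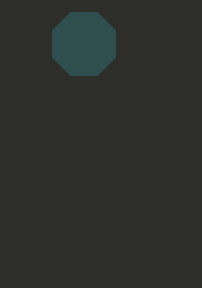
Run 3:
x = 84
y = 44
r = 34
c = 'darkslategray'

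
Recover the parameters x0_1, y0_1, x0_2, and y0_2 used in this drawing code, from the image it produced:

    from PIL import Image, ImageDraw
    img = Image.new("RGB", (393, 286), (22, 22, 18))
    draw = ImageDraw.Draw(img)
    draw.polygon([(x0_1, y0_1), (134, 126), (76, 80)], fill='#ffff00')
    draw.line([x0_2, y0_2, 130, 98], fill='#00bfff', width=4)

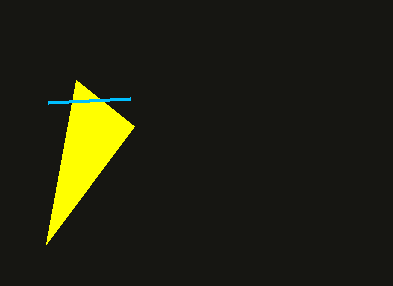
x0_1 = 46
y0_1 = 244
x0_2 = 48
y0_2 = 102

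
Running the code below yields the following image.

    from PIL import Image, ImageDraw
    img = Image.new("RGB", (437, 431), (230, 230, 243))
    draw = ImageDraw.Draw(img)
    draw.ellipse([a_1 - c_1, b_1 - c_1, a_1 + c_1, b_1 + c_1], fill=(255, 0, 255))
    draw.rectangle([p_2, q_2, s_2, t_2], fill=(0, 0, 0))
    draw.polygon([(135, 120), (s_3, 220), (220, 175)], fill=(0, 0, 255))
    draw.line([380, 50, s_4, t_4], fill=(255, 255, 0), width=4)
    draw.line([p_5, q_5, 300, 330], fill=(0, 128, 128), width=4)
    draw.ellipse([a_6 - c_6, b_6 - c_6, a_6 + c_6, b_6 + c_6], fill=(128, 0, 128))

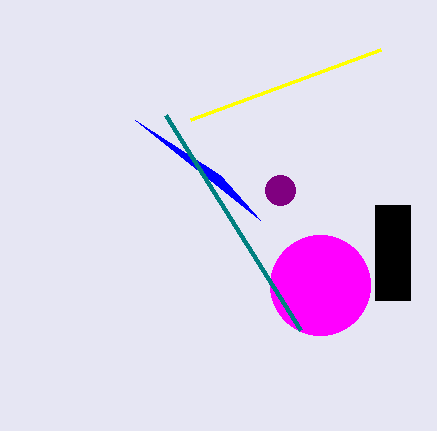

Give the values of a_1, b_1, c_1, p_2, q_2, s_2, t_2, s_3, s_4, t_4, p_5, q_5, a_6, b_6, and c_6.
a_1 = 320
b_1 = 285
c_1 = 50
p_2 = 375
q_2 = 205
s_2 = 410
t_2 = 300
s_3 = 260
s_4 = 190
t_4 = 120
p_5 = 165
q_5 = 115
a_6 = 280
b_6 = 190
c_6 = 15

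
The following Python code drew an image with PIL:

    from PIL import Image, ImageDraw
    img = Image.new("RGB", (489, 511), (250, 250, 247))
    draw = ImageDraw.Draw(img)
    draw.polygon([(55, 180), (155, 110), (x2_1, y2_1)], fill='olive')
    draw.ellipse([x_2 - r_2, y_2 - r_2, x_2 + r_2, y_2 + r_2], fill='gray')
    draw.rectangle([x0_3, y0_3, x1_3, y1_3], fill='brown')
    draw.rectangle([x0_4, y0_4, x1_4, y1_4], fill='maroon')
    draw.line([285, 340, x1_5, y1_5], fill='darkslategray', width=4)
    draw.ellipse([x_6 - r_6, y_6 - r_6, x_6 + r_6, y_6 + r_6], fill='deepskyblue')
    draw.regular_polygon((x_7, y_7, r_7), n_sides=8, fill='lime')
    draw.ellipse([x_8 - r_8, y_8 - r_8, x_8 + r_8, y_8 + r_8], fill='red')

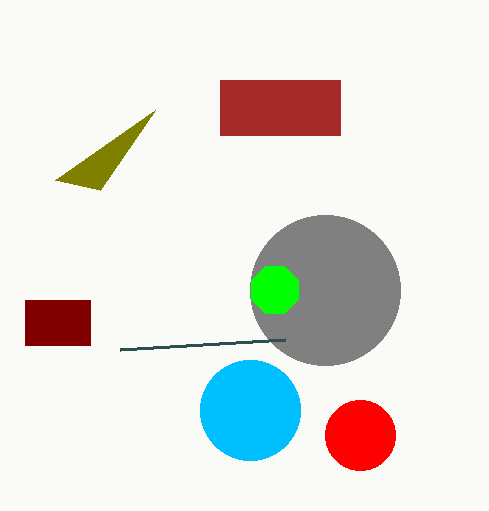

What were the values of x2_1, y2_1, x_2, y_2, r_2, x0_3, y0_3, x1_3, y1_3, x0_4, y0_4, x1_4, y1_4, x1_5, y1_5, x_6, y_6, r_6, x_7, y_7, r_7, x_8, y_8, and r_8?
x2_1 = 100
y2_1 = 190
x_2 = 325
y_2 = 290
r_2 = 75
x0_3 = 220
y0_3 = 80
x1_3 = 340
y1_3 = 135
x0_4 = 25
y0_4 = 300
x1_4 = 90
y1_4 = 345
x1_5 = 120
y1_5 = 350
x_6 = 250
y_6 = 410
r_6 = 50
x_7 = 275
y_7 = 290
r_7 = 25
x_8 = 360
y_8 = 435
r_8 = 35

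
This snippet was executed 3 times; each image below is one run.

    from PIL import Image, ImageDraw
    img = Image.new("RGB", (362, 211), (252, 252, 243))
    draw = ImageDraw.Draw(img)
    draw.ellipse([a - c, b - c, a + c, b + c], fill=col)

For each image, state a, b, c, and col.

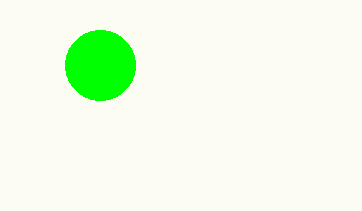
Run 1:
a = 100, b = 65, c = 35, col = 'lime'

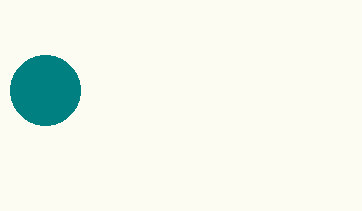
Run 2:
a = 45, b = 90, c = 35, col = 'teal'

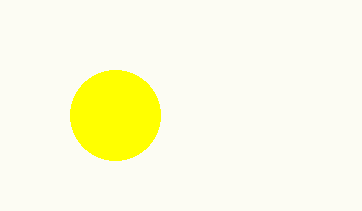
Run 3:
a = 115
b = 115
c = 45
col = 'yellow'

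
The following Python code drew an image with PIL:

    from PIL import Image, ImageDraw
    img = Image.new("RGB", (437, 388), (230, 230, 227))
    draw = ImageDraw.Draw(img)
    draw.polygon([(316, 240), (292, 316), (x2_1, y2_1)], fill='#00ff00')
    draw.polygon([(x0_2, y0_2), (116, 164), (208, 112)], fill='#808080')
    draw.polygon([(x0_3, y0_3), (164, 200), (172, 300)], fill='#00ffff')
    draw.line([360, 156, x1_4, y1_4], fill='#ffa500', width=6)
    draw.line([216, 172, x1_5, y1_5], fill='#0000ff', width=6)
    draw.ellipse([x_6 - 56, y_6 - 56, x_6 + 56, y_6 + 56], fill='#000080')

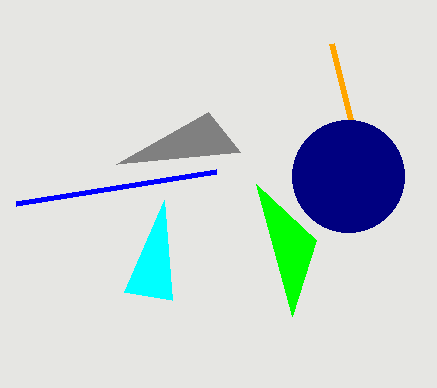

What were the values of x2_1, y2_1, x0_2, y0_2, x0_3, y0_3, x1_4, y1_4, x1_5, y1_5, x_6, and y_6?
x2_1 = 256; y2_1 = 184; x0_2 = 240; y0_2 = 152; x0_3 = 124; y0_3 = 292; x1_4 = 332; y1_4 = 44; x1_5 = 16; y1_5 = 204; x_6 = 348; y_6 = 176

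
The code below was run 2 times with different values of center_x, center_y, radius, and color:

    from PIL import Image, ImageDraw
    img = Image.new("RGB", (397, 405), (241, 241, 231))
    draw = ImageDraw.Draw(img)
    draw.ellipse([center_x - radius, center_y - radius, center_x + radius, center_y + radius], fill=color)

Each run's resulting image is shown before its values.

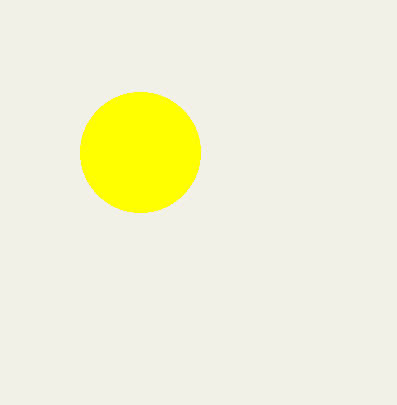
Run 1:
center_x = 140, center_y = 152, radius = 60, color = 'yellow'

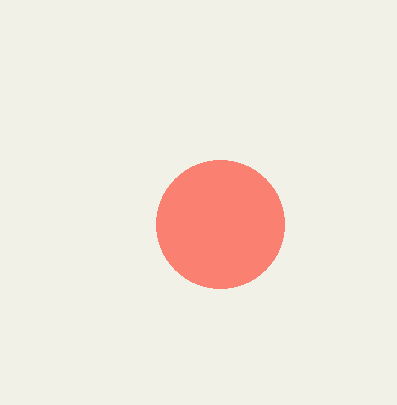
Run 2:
center_x = 220; center_y = 224; radius = 64; color = 'salmon'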